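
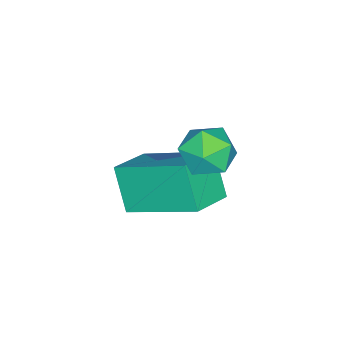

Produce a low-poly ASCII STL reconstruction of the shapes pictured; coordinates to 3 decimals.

solid 
facet normal -0.932 0.176 -0.317
outer loop
vertex -3.391 -1.566 -1.318
vertex -2.927 -0.994 -2.364
vertex -3.396 -3.425 -2.338
endloop
endfacet
facet normal -0.363 -0.447 0.817
outer loop
vertex -2.333 -3.626 -1.976
vertex -3.391 -1.566 -1.318
vertex -3.396 -3.425 -2.338
endloop
endfacet
facet normal -0.932 0.176 -0.318
outer loop
vertex -3.396 -3.425 -2.338
vertex -2.927 -0.994 -2.364
vertex -2.931 -2.853 -3.384
endloop
endfacet
facet normal -0.002 -0.877 -0.481
outer loop
vertex -2.931 -2.853 -3.384
vertex -2.333 -3.626 -1.976
vertex -3.396 -3.425 -2.338
endloop
endfacet
facet normal 0.002 0.877 0.481
outer loop
vertex -3.391 -1.566 -1.318
vertex -1.864 -1.195 -2.002
vertex -2.927 -0.994 -2.364
endloop
endfacet
facet normal -0.363 -0.448 0.817
outer loop
vertex -2.329 -1.767 -0.956
vertex -3.391 -1.566 -1.318
vertex -2.333 -3.626 -1.976
endloop
endfacet
facet normal 0.002 0.877 0.481
outer loop
vertex -2.329 -1.767 -0.956
vertex -1.864 -1.195 -2.002
vertex -3.391 -1.566 -1.318
endloop
endfacet
facet normal 0.363 0.448 -0.817
outer loop
vertex -2.927 -0.994 -2.364
vertex -1.864 -1.195 -2.002
vertex -2.931 -2.853 -3.384
endloop
endfacet
facet normal -0.002 -0.877 -0.481
outer loop
vertex -1.869 -3.054 -3.022
vertex -2.333 -3.626 -1.976
vertex -2.931 -2.853 -3.384
endloop
endfacet
facet normal 0.363 0.447 -0.817
outer loop
vertex -2.931 -2.853 -3.384
vertex -1.864 -1.195 -2.002
vertex -1.869 -3.054 -3.022
endloop
endfacet
facet normal 0.932 -0.176 0.317
outer loop
vertex -1.869 -3.054 -3.022
vertex -2.329 -1.767 -0.956
vertex -2.333 -3.626 -1.976
endloop
endfacet
facet normal 0.932 -0.177 0.318
outer loop
vertex -1.864 -1.195 -2.002
vertex -2.329 -1.767 -0.956
vertex -1.869 -3.054 -3.022
endloop
endfacet
facet normal 0.308 0.354 0.883
outer loop
vertex -2.504 -0.706 0.189
vertex -2.436 -1.404 0.445
vertex -1.858 -1.071 0.11
endloop
endfacet
facet normal 0.493 0.796 0.353
outer loop
vertex -2.504 -0.706 0.189
vertex -1.858 -1.071 0.11
vertex -2.124 -0.657 -0.452
endloop
endfacet
facet normal -0.103 0.995 0.015
outer loop
vertex -2.504 -0.706 0.189
vertex -2.124 -0.657 -0.452
vertex -2.866 -0.734 -0.463
endloop
endfacet
facet normal -0.656 0.677 0.335
outer loop
vertex -2.504 -0.706 0.189
vertex -2.866 -0.734 -0.463
vertex -3.059 -1.195 0.091
endloop
endfacet
facet normal -0.401 0.281 0.872
outer loop
vertex -2.504 -0.706 0.189
vertex -3.059 -1.195 0.091
vertex -2.436 -1.404 0.445
endloop
endfacet
facet normal 0.897 0.429 -0.108
outer loop
vertex -2.124 -0.657 -0.452
vertex -1.858 -1.071 0.11
vertex -1.821 -1.325 -0.591
endloop
endfacet
facet normal 0.598 -0.285 0.749
outer loop
vertex -1.858 -1.071 0.11
vertex -2.436 -1.404 0.445
vertex -2.014 -1.786 -0.037
endloop
endfacet
facet normal -0.551 -0.402 0.732
outer loop
vertex -2.436 -1.404 0.445
vertex -3.059 -1.195 0.091
vertex -2.756 -1.863 -0.048
endloop
endfacet
facet normal -0.962 0.238 -0.137
outer loop
vertex -3.059 -1.195 0.091
vertex -2.866 -0.734 -0.463
vertex -3.022 -1.449 -0.61
endloop
endfacet
facet normal -0.068 0.752 -0.656
outer loop
vertex -2.866 -0.734 -0.463
vertex -2.124 -0.657 -0.452
vertex -2.444 -1.116 -0.945
endloop
endfacet
facet normal 0.656 -0.677 -0.335
outer loop
vertex -2.376 -1.814 -0.689
vertex -1.821 -1.325 -0.591
vertex -2.014 -1.786 -0.037
endloop
endfacet
facet normal 0.103 -0.995 -0.015
outer loop
vertex -2.376 -1.814 -0.689
vertex -2.014 -1.786 -0.037
vertex -2.756 -1.863 -0.048
endloop
endfacet
facet normal -0.493 -0.796 -0.353
outer loop
vertex -2.376 -1.814 -0.689
vertex -2.756 -1.863 -0.048
vertex -3.022 -1.449 -0.61
endloop
endfacet
facet normal -0.308 -0.354 -0.883
outer loop
vertex -2.376 -1.814 -0.689
vertex -3.022 -1.449 -0.61
vertex -2.444 -1.116 -0.945
endloop
endfacet
facet normal 0.401 -0.281 -0.872
outer loop
vertex -2.376 -1.814 -0.689
vertex -2.444 -1.116 -0.945
vertex -1.821 -1.325 -0.591
endloop
endfacet
facet normal 0.962 -0.238 0.137
outer loop
vertex -2.014 -1.786 -0.037
vertex -1.821 -1.325 -0.591
vertex -1.858 -1.071 0.11
endloop
endfacet
facet normal 0.068 -0.752 0.656
outer loop
vertex -2.756 -1.863 -0.048
vertex -2.014 -1.786 -0.037
vertex -2.436 -1.404 0.445
endloop
endfacet
facet normal -0.897 -0.429 0.108
outer loop
vertex -3.022 -1.449 -0.61
vertex -2.756 -1.863 -0.048
vertex -3.059 -1.195 0.091
endloop
endfacet
facet normal -0.598 0.285 -0.749
outer loop
vertex -2.444 -1.116 -0.945
vertex -3.022 -1.449 -0.61
vertex -2.866 -0.734 -0.463
endloop
endfacet
facet normal 0.551 0.402 -0.732
outer loop
vertex -1.821 -1.325 -0.591
vertex -2.444 -1.116 -0.945
vertex -2.124 -0.657 -0.452
endloop
endfacet

endsolid


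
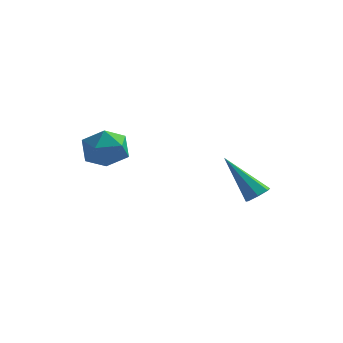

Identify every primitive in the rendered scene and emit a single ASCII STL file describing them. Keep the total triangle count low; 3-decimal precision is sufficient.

solid 
facet normal 0.636 -0.059 -0.769
outer loop
vertex 4.337 -0.332 1.109
vertex 3.92 -0.214 0.755
vertex 4.267 0.14 1.015
endloop
endfacet
facet normal 0.595 0.241 0.767
outer loop
vertex 4.337 -0.332 1.109
vertex 4.267 0.14 1.015
vertex 2.54 -0.086 2.425
endloop
endfacet
facet normal 0.637 -0.059 -0.769
outer loop
vertex 4.267 0.14 1.015
vertex 3.92 -0.214 0.755
vertex 3.936 0.345 0.725
endloop
endfacet
facet normal 0.207 0.894 0.396
outer loop
vertex 4.267 0.14 1.015
vertex 3.936 0.345 0.725
vertex 2.54 -0.086 2.425
endloop
endfacet
facet normal 0.635 -0.060 -0.770
outer loop
vertex 3.936 0.345 0.725
vertex 3.92 -0.214 0.755
vertex 3.592 0.13 0.458
endloop
endfacet
facet normal -0.444 0.885 -0.140
outer loop
vertex 3.936 0.345 0.725
vertex 3.592 0.13 0.458
vertex 2.54 -0.086 2.425
endloop
endfacet
facet normal 0.636 -0.059 -0.770
outer loop
vertex 3.592 0.13 0.458
vertex 3.92 -0.214 0.755
vertex 3.495 -0.344 0.414
endloop
endfacet
facet normal -0.870 0.219 -0.441
outer loop
vertex 3.592 0.13 0.458
vertex 3.495 -0.344 0.414
vertex 2.54 -0.086 2.425
endloop
endfacet
facet normal 0.636 -0.059 -0.770
outer loop
vertex 3.495 -0.344 0.414
vertex 3.92 -0.214 0.755
vertex 3.718 -0.72 0.627
endloop
endfacet
facet normal -0.749 -0.602 -0.278
outer loop
vertex 3.495 -0.344 0.414
vertex 3.718 -0.72 0.627
vertex 2.54 -0.086 2.425
endloop
endfacet
facet normal 0.635 -0.059 -0.770
outer loop
vertex 3.718 -0.72 0.627
vertex 3.92 -0.214 0.755
vertex 4.093 -0.715 0.936
endloop
endfacet
facet normal -0.173 -0.959 0.225
outer loop
vertex 3.718 -0.72 0.627
vertex 4.093 -0.715 0.936
vertex 2.54 -0.086 2.425
endloop
endfacet
facet normal 0.636 -0.058 -0.769
outer loop
vertex 4.093 -0.715 0.936
vertex 3.92 -0.214 0.755
vertex 4.337 -0.332 1.109
endloop
endfacet
facet normal 0.426 -0.584 0.691
outer loop
vertex 4.093 -0.715 0.936
vertex 4.337 -0.332 1.109
vertex 2.54 -0.086 2.425
endloop
endfacet
facet normal 0.044 0.955 0.292
outer loop
vertex -0.952 -2.149 3.173
vertex -1.438 -2.38 4.002
vertex -0.451 -2.419 3.98
endloop
endfacet
facet normal 0.607 0.786 -0.114
outer loop
vertex -0.952 -2.149 3.173
vertex -0.451 -2.419 3.98
vertex -0.178 -2.758 3.093
endloop
endfacet
facet normal 0.363 0.560 -0.745
outer loop
vertex -0.952 -2.149 3.173
vertex -0.178 -2.758 3.093
vertex -0.996 -2.928 2.566
endloop
endfacet
facet normal -0.350 0.588 -0.729
outer loop
vertex -0.952 -2.149 3.173
vertex -0.996 -2.928 2.566
vertex -1.775 -2.695 3.128
endloop
endfacet
facet normal -0.547 0.832 -0.089
outer loop
vertex -0.952 -2.149 3.173
vertex -1.775 -2.695 3.128
vertex -1.438 -2.38 4.002
endloop
endfacet
facet normal 0.949 0.244 0.199
outer loop
vertex -0.178 -2.758 3.093
vertex -0.451 -2.419 3.98
vertex -0.185 -3.365 3.872
endloop
endfacet
facet normal 0.039 0.516 0.855
outer loop
vertex -0.451 -2.419 3.98
vertex -1.438 -2.38 4.002
vertex -0.964 -3.132 4.434
endloop
endfacet
facet normal -0.918 0.318 0.239
outer loop
vertex -1.438 -2.38 4.002
vertex -1.775 -2.695 3.128
vertex -1.782 -3.302 3.907
endloop
endfacet
facet normal -0.598 -0.077 -0.797
outer loop
vertex -1.775 -2.695 3.128
vertex -0.996 -2.928 2.566
vertex -1.509 -3.641 3.02
endloop
endfacet
facet normal 0.555 -0.122 -0.823
outer loop
vertex -0.996 -2.928 2.566
vertex -0.178 -2.758 3.093
vertex -0.522 -3.68 2.998
endloop
endfacet
facet normal 0.350 -0.588 0.729
outer loop
vertex -1.008 -3.911 3.827
vertex -0.185 -3.365 3.872
vertex -0.964 -3.132 4.434
endloop
endfacet
facet normal -0.363 -0.560 0.745
outer loop
vertex -1.008 -3.911 3.827
vertex -0.964 -3.132 4.434
vertex -1.782 -3.302 3.907
endloop
endfacet
facet normal -0.607 -0.786 0.114
outer loop
vertex -1.008 -3.911 3.827
vertex -1.782 -3.302 3.907
vertex -1.509 -3.641 3.02
endloop
endfacet
facet normal -0.044 -0.955 -0.292
outer loop
vertex -1.008 -3.911 3.827
vertex -1.509 -3.641 3.02
vertex -0.522 -3.68 2.998
endloop
endfacet
facet normal 0.547 -0.832 0.089
outer loop
vertex -1.008 -3.911 3.827
vertex -0.522 -3.68 2.998
vertex -0.185 -3.365 3.872
endloop
endfacet
facet normal 0.598 0.077 0.797
outer loop
vertex -0.964 -3.132 4.434
vertex -0.185 -3.365 3.872
vertex -0.451 -2.419 3.98
endloop
endfacet
facet normal -0.555 0.122 0.823
outer loop
vertex -1.782 -3.302 3.907
vertex -0.964 -3.132 4.434
vertex -1.438 -2.38 4.002
endloop
endfacet
facet normal -0.949 -0.244 -0.199
outer loop
vertex -1.509 -3.641 3.02
vertex -1.782 -3.302 3.907
vertex -1.775 -2.695 3.128
endloop
endfacet
facet normal -0.039 -0.516 -0.855
outer loop
vertex -0.522 -3.68 2.998
vertex -1.509 -3.641 3.02
vertex -0.996 -2.928 2.566
endloop
endfacet
facet normal 0.918 -0.318 -0.239
outer loop
vertex -0.185 -3.365 3.872
vertex -0.522 -3.68 2.998
vertex -0.178 -2.758 3.093
endloop
endfacet

endsolid


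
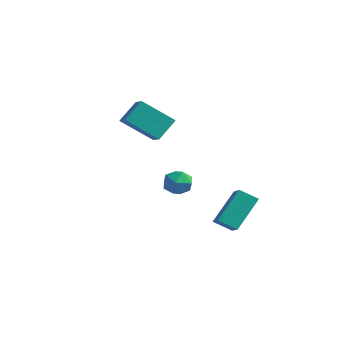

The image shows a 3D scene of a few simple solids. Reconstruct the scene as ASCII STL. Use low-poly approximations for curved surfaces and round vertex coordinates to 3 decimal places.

solid 
facet normal -0.757 0.472 -0.452
outer loop
vertex 1.902 -0.231 -3.114
vertex 1.899 1.274 -1.537
vertex 2.621 0.372 -3.688
endloop
endfacet
facet normal 0.001 -0.690 -0.724
outer loop
vertex 3.401 -0.114 -3.223
vertex 1.902 -0.231 -3.114
vertex 2.621 0.372 -3.688
endloop
endfacet
facet normal -0.757 0.472 -0.452
outer loop
vertex 2.621 0.372 -3.688
vertex 1.899 1.274 -1.537
vertex 2.618 1.877 -2.111
endloop
endfacet
facet normal 0.653 0.548 -0.522
outer loop
vertex 2.618 1.877 -2.111
vertex 3.401 -0.114 -3.223
vertex 2.621 0.372 -3.688
endloop
endfacet
facet normal -0.653 -0.548 0.522
outer loop
vertex 1.902 -0.231 -3.114
vertex 2.679 0.788 -1.072
vertex 1.899 1.274 -1.537
endloop
endfacet
facet normal 0.001 -0.690 -0.724
outer loop
vertex 2.682 -0.717 -2.649
vertex 1.902 -0.231 -3.114
vertex 3.401 -0.114 -3.223
endloop
endfacet
facet normal -0.653 -0.548 0.522
outer loop
vertex 2.682 -0.717 -2.649
vertex 2.679 0.788 -1.072
vertex 1.902 -0.231 -3.114
endloop
endfacet
facet normal -0.001 0.690 0.724
outer loop
vertex 1.899 1.274 -1.537
vertex 2.679 0.788 -1.072
vertex 2.618 1.877 -2.111
endloop
endfacet
facet normal 0.653 0.548 -0.522
outer loop
vertex 3.398 1.391 -1.646
vertex 3.401 -0.114 -3.223
vertex 2.618 1.877 -2.111
endloop
endfacet
facet normal -0.001 0.690 0.724
outer loop
vertex 2.618 1.877 -2.111
vertex 2.679 0.788 -1.072
vertex 3.398 1.391 -1.646
endloop
endfacet
facet normal 0.757 -0.472 0.452
outer loop
vertex 3.398 1.391 -1.646
vertex 2.682 -0.717 -2.649
vertex 3.401 -0.114 -3.223
endloop
endfacet
facet normal 0.757 -0.472 0.452
outer loop
vertex 2.679 0.788 -1.072
vertex 2.682 -0.717 -2.649
vertex 3.398 1.391 -1.646
endloop
endfacet
facet normal -0.893 0.446 0.059
outer loop
vertex 0.633 -1.171 -0.594
vertex 0.277 -1.909 -0.403
vertex 0.566 -1.411 0.21
endloop
endfacet
facet normal -0.371 0.898 0.237
outer loop
vertex 0.633 -1.171 -0.594
vertex 0.566 -1.411 0.21
vertex 1.274 -1.046 -0.063
endloop
endfacet
facet normal 0.077 0.946 -0.316
outer loop
vertex 0.633 -1.171 -0.594
vertex 1.274 -1.046 -0.063
vertex 1.421 -1.319 -0.845
endloop
endfacet
facet normal -0.168 0.522 -0.836
outer loop
vertex 0.633 -1.171 -0.594
vertex 1.421 -1.319 -0.845
vertex 0.806 -1.853 -1.055
endloop
endfacet
facet normal -0.767 0.214 -0.604
outer loop
vertex 0.633 -1.171 -0.594
vertex 0.806 -1.853 -1.055
vertex 0.277 -1.909 -0.403
endloop
endfacet
facet normal -0.014 0.616 0.787
outer loop
vertex 1.274 -1.046 -0.063
vertex 0.566 -1.411 0.21
vertex 1.314 -1.707 0.455
endloop
endfacet
facet normal -0.859 -0.117 0.499
outer loop
vertex 0.566 -1.411 0.21
vertex 0.277 -1.909 -0.403
vertex 0.699 -2.241 0.245
endloop
endfacet
facet normal -0.656 -0.490 -0.574
outer loop
vertex 0.277 -1.909 -0.403
vertex 0.806 -1.853 -1.055
vertex 0.846 -2.514 -0.537
endloop
endfacet
facet normal 0.315 0.010 -0.949
outer loop
vertex 0.806 -1.853 -1.055
vertex 1.421 -1.319 -0.845
vertex 1.554 -2.149 -0.81
endloop
endfacet
facet normal 0.712 0.694 -0.108
outer loop
vertex 1.421 -1.319 -0.845
vertex 1.274 -1.046 -0.063
vertex 1.843 -1.651 -0.197
endloop
endfacet
facet normal 0.168 -0.522 0.836
outer loop
vertex 1.487 -2.389 -0.006
vertex 1.314 -1.707 0.455
vertex 0.699 -2.241 0.245
endloop
endfacet
facet normal -0.077 -0.946 0.316
outer loop
vertex 1.487 -2.389 -0.006
vertex 0.699 -2.241 0.245
vertex 0.846 -2.514 -0.537
endloop
endfacet
facet normal 0.371 -0.898 -0.237
outer loop
vertex 1.487 -2.389 -0.006
vertex 0.846 -2.514 -0.537
vertex 1.554 -2.149 -0.81
endloop
endfacet
facet normal 0.893 -0.446 -0.059
outer loop
vertex 1.487 -2.389 -0.006
vertex 1.554 -2.149 -0.81
vertex 1.843 -1.651 -0.197
endloop
endfacet
facet normal 0.767 -0.214 0.604
outer loop
vertex 1.487 -2.389 -0.006
vertex 1.843 -1.651 -0.197
vertex 1.314 -1.707 0.455
endloop
endfacet
facet normal -0.315 -0.010 0.949
outer loop
vertex 0.699 -2.241 0.245
vertex 1.314 -1.707 0.455
vertex 0.566 -1.411 0.21
endloop
endfacet
facet normal -0.712 -0.694 0.108
outer loop
vertex 0.846 -2.514 -0.537
vertex 0.699 -2.241 0.245
vertex 0.277 -1.909 -0.403
endloop
endfacet
facet normal 0.014 -0.616 -0.787
outer loop
vertex 1.554 -2.149 -0.81
vertex 0.846 -2.514 -0.537
vertex 0.806 -1.853 -1.055
endloop
endfacet
facet normal 0.859 0.117 -0.499
outer loop
vertex 1.843 -1.651 -0.197
vertex 1.554 -2.149 -0.81
vertex 1.421 -1.319 -0.845
endloop
endfacet
facet normal 0.656 0.490 0.574
outer loop
vertex 1.314 -1.707 0.455
vertex 1.843 -1.651 -0.197
vertex 1.274 -1.046 -0.063
endloop
endfacet
facet normal -0.835 0.418 -0.358
outer loop
vertex -4.778 0.064 1.882
vertex -4.69 1.136 2.928
vertex -3.602 1.271 0.547
endloop
endfacet
facet normal -0.059 -0.714 -0.698
outer loop
vertex -2.75 0.844 0.912
vertex -4.778 0.064 1.882
vertex -3.602 1.271 0.547
endloop
endfacet
facet normal -0.835 0.418 -0.358
outer loop
vertex -3.602 1.271 0.547
vertex -4.69 1.136 2.928
vertex -3.514 2.342 1.593
endloop
endfacet
facet normal 0.547 0.561 -0.621
outer loop
vertex -3.514 2.342 1.593
vertex -2.75 0.844 0.912
vertex -3.602 1.271 0.547
endloop
endfacet
facet normal -0.547 -0.561 0.621
outer loop
vertex -4.778 0.064 1.882
vertex -3.838 0.709 3.293
vertex -4.69 1.136 2.928
endloop
endfacet
facet normal -0.059 -0.715 -0.697
outer loop
vertex -3.926 -0.362 2.247
vertex -4.778 0.064 1.882
vertex -2.75 0.844 0.912
endloop
endfacet
facet normal -0.547 -0.562 0.621
outer loop
vertex -3.926 -0.362 2.247
vertex -3.838 0.709 3.293
vertex -4.778 0.064 1.882
endloop
endfacet
facet normal 0.059 0.714 0.697
outer loop
vertex -4.69 1.136 2.928
vertex -3.838 0.709 3.293
vertex -3.514 2.342 1.593
endloop
endfacet
facet normal 0.547 0.561 -0.621
outer loop
vertex -2.662 1.916 1.958
vertex -2.75 0.844 0.912
vertex -3.514 2.342 1.593
endloop
endfacet
facet normal 0.058 0.714 0.697
outer loop
vertex -3.514 2.342 1.593
vertex -3.838 0.709 3.293
vertex -2.662 1.916 1.958
endloop
endfacet
facet normal 0.835 -0.418 0.358
outer loop
vertex -2.662 1.916 1.958
vertex -3.926 -0.362 2.247
vertex -2.75 0.844 0.912
endloop
endfacet
facet normal 0.835 -0.418 0.358
outer loop
vertex -3.838 0.709 3.293
vertex -3.926 -0.362 2.247
vertex -2.662 1.916 1.958
endloop
endfacet

endsolid


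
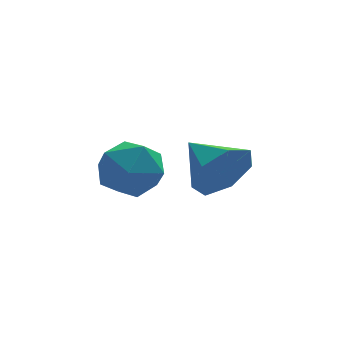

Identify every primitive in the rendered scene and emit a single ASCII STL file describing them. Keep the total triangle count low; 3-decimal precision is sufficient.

solid 
facet normal 0.376 -0.874 -0.309
outer loop
vertex 1.555 1.144 -3.89
vertex 1.181 0.681 -3.037
vertex 0.719 0.809 -3.96
endloop
endfacet
facet normal -0.230 0.713 -0.662
outer loop
vertex 1.555 1.144 -3.89
vertex 0.719 0.809 -3.96
vertex 0.579 2.079 -2.543
endloop
endfacet
facet normal 0.376 -0.874 -0.309
outer loop
vertex 0.719 0.809 -3.96
vertex 1.181 0.681 -3.037
vertex 0.231 0.378 -3.335
endloop
endfacet
facet normal -0.839 0.361 -0.406
outer loop
vertex 0.719 0.809 -3.96
vertex 0.231 0.378 -3.335
vertex 0.579 2.079 -2.543
endloop
endfacet
facet normal 0.376 -0.874 -0.309
outer loop
vertex 0.231 0.378 -3.335
vertex 1.181 0.681 -3.037
vertex 0.458 0.175 -2.486
endloop
endfacet
facet normal -0.960 0.069 0.273
outer loop
vertex 0.231 0.378 -3.335
vertex 0.458 0.175 -2.486
vertex 0.579 2.079 -2.543
endloop
endfacet
facet normal 0.376 -0.874 -0.309
outer loop
vertex 0.458 0.175 -2.486
vertex 1.181 0.681 -3.037
vertex 1.229 0.353 -2.051
endloop
endfacet
facet normal -0.501 0.058 0.864
outer loop
vertex 0.458 0.175 -2.486
vertex 1.229 0.353 -2.051
vertex 0.579 2.079 -2.543
endloop
endfacet
facet normal 0.376 -0.874 -0.309
outer loop
vertex 1.229 0.353 -2.051
vertex 1.181 0.681 -3.037
vertex 1.963 0.778 -2.359
endloop
endfacet
facet normal 0.193 0.335 0.922
outer loop
vertex 1.229 0.353 -2.051
vertex 1.963 0.778 -2.359
vertex 0.579 2.079 -2.543
endloop
endfacet
facet normal 0.376 -0.874 -0.309
outer loop
vertex 1.963 0.778 -2.359
vertex 1.181 0.681 -3.037
vertex 2.108 1.13 -3.178
endloop
endfacet
facet normal 0.598 0.693 0.404
outer loop
vertex 1.963 0.778 -2.359
vertex 2.108 1.13 -3.178
vertex 0.579 2.079 -2.543
endloop
endfacet
facet normal 0.376 -0.873 -0.309
outer loop
vertex 2.108 1.13 -3.178
vertex 1.181 0.681 -3.037
vertex 1.555 1.144 -3.89
endloop
endfacet
facet normal 0.409 0.861 -0.301
outer loop
vertex 2.108 1.13 -3.178
vertex 1.555 1.144 -3.89
vertex 0.579 2.079 -2.543
endloop
endfacet
facet normal -0.167 0.220 0.961
outer loop
vertex -1.445 0.948 -1.682
vertex -2.149 0.183 -1.629
vertex -1.15 -0.013 -1.411
endloop
endfacet
facet normal 0.505 0.374 0.778
outer loop
vertex -1.445 0.948 -1.682
vertex -1.15 -0.013 -1.411
vertex -0.563 0.548 -2.062
endloop
endfacet
facet normal 0.485 0.841 0.239
outer loop
vertex -1.445 0.948 -1.682
vertex -0.563 0.548 -2.062
vertex -1.198 1.09 -2.683
endloop
endfacet
facet normal -0.200 0.976 0.089
outer loop
vertex -1.445 0.948 -1.682
vertex -1.198 1.09 -2.683
vertex -2.179 0.865 -2.416
endloop
endfacet
facet normal -0.603 0.592 0.536
outer loop
vertex -1.445 0.948 -1.682
vertex -2.179 0.865 -2.416
vertex -2.149 0.183 -1.629
endloop
endfacet
facet normal 0.812 -0.224 0.539
outer loop
vertex -0.563 0.548 -2.062
vertex -1.15 -0.013 -1.411
vertex -0.721 -0.465 -2.244
endloop
endfacet
facet normal -0.276 -0.474 0.836
outer loop
vertex -1.15 -0.013 -1.411
vertex -2.149 0.183 -1.629
vertex -1.702 -0.69 -1.977
endloop
endfacet
facet normal -0.981 0.127 0.147
outer loop
vertex -2.149 0.183 -1.629
vertex -2.179 0.865 -2.416
vertex -2.337 -0.148 -2.598
endloop
endfacet
facet normal -0.328 0.749 -0.576
outer loop
vertex -2.179 0.865 -2.416
vertex -1.198 1.09 -2.683
vertex -1.75 0.413 -3.249
endloop
endfacet
facet normal 0.779 0.531 -0.333
outer loop
vertex -1.198 1.09 -2.683
vertex -0.563 0.548 -2.062
vertex -0.751 0.217 -3.031
endloop
endfacet
facet normal 0.200 -0.976 -0.089
outer loop
vertex -1.455 -0.548 -2.978
vertex -0.721 -0.465 -2.244
vertex -1.702 -0.69 -1.977
endloop
endfacet
facet normal -0.485 -0.841 -0.239
outer loop
vertex -1.455 -0.548 -2.978
vertex -1.702 -0.69 -1.977
vertex -2.337 -0.148 -2.598
endloop
endfacet
facet normal -0.505 -0.374 -0.778
outer loop
vertex -1.455 -0.548 -2.978
vertex -2.337 -0.148 -2.598
vertex -1.75 0.413 -3.249
endloop
endfacet
facet normal 0.167 -0.220 -0.961
outer loop
vertex -1.455 -0.548 -2.978
vertex -1.75 0.413 -3.249
vertex -0.751 0.217 -3.031
endloop
endfacet
facet normal 0.603 -0.592 -0.536
outer loop
vertex -1.455 -0.548 -2.978
vertex -0.751 0.217 -3.031
vertex -0.721 -0.465 -2.244
endloop
endfacet
facet normal 0.328 -0.749 0.576
outer loop
vertex -1.702 -0.69 -1.977
vertex -0.721 -0.465 -2.244
vertex -1.15 -0.013 -1.411
endloop
endfacet
facet normal -0.779 -0.531 0.333
outer loop
vertex -2.337 -0.148 -2.598
vertex -1.702 -0.69 -1.977
vertex -2.149 0.183 -1.629
endloop
endfacet
facet normal -0.812 0.224 -0.539
outer loop
vertex -1.75 0.413 -3.249
vertex -2.337 -0.148 -2.598
vertex -2.179 0.865 -2.416
endloop
endfacet
facet normal 0.276 0.474 -0.836
outer loop
vertex -0.751 0.217 -3.031
vertex -1.75 0.413 -3.249
vertex -1.198 1.09 -2.683
endloop
endfacet
facet normal 0.981 -0.127 -0.147
outer loop
vertex -0.721 -0.465 -2.244
vertex -0.751 0.217 -3.031
vertex -0.563 0.548 -2.062
endloop
endfacet

endsolid


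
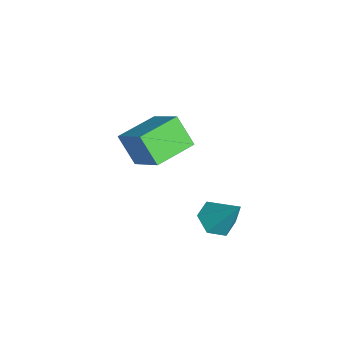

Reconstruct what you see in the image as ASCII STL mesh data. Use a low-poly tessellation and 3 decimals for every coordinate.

solid 
facet normal -0.705 -0.404 -0.583
outer loop
vertex -2.782 -3.733 -0.448
vertex -3.923 -2.082 -0.214
vertex -2.078 -3.059 -1.767
endloop
endfacet
facet normal 0.565 -0.817 -0.116
outer loop
vertex -0.577 -2.198 -0.526
vertex -2.782 -3.733 -0.448
vertex -2.078 -3.059 -1.767
endloop
endfacet
facet normal -0.705 -0.405 -0.583
outer loop
vertex -2.078 -3.059 -1.767
vertex -3.923 -2.082 -0.214
vertex -3.219 -1.409 -1.533
endloop
endfacet
facet normal 0.429 0.411 -0.804
outer loop
vertex -3.219 -1.409 -1.533
vertex -0.577 -2.198 -0.526
vertex -2.078 -3.059 -1.767
endloop
endfacet
facet normal -0.429 -0.411 0.804
outer loop
vertex -2.782 -3.733 -0.448
vertex -2.422 -1.221 1.027
vertex -3.923 -2.082 -0.214
endloop
endfacet
facet normal 0.565 -0.817 -0.115
outer loop
vertex -1.281 -2.871 0.793
vertex -2.782 -3.733 -0.448
vertex -0.577 -2.198 -0.526
endloop
endfacet
facet normal -0.429 -0.411 0.804
outer loop
vertex -1.281 -2.871 0.793
vertex -2.422 -1.221 1.027
vertex -2.782 -3.733 -0.448
endloop
endfacet
facet normal -0.564 0.817 0.116
outer loop
vertex -3.923 -2.082 -0.214
vertex -2.422 -1.221 1.027
vertex -3.219 -1.409 -1.533
endloop
endfacet
facet normal 0.429 0.411 -0.804
outer loop
vertex -1.718 -0.547 -0.292
vertex -0.577 -2.198 -0.526
vertex -3.219 -1.409 -1.533
endloop
endfacet
facet normal -0.565 0.817 0.116
outer loop
vertex -3.219 -1.409 -1.533
vertex -2.422 -1.221 1.027
vertex -1.718 -0.547 -0.292
endloop
endfacet
facet normal 0.705 0.405 0.583
outer loop
vertex -1.718 -0.547 -0.292
vertex -1.281 -2.871 0.793
vertex -0.577 -2.198 -0.526
endloop
endfacet
facet normal 0.705 0.405 0.583
outer loop
vertex -2.422 -1.221 1.027
vertex -1.281 -2.871 0.793
vertex -1.718 -0.547 -0.292
endloop
endfacet
facet normal -0.420 -0.454 -0.785
outer loop
vertex 3.043 -0.485 -1.749
vertex 2.275 -0.018 -1.608
vertex 2.922 0.322 -2.151
endloop
endfacet
facet normal 0.990 0.097 -0.104
outer loop
vertex 3.043 -0.485 -1.749
vertex 2.922 0.322 -2.151
vertex 3.085 0.858 -0.092
endloop
endfacet
facet normal -0.420 -0.455 -0.785
outer loop
vertex 2.922 0.322 -2.151
vertex 2.275 -0.018 -1.608
vertex 2.153 0.789 -2.01
endloop
endfacet
facet normal 0.467 0.846 -0.257
outer loop
vertex 2.922 0.322 -2.151
vertex 2.153 0.789 -2.01
vertex 3.085 0.858 -0.092
endloop
endfacet
facet normal -0.420 -0.455 -0.786
outer loop
vertex 2.153 0.789 -2.01
vertex 2.275 -0.018 -1.608
vertex 1.507 0.449 -1.468
endloop
endfacet
facet normal -0.364 0.920 0.144
outer loop
vertex 2.153 0.789 -2.01
vertex 1.507 0.449 -1.468
vertex 3.085 0.858 -0.092
endloop
endfacet
facet normal -0.419 -0.454 -0.786
outer loop
vertex 1.507 0.449 -1.468
vertex 2.275 -0.018 -1.608
vertex 1.628 -0.359 -1.066
endloop
endfacet
facet normal -0.672 0.247 0.698
outer loop
vertex 1.507 0.449 -1.468
vertex 1.628 -0.359 -1.066
vertex 3.085 0.858 -0.092
endloop
endfacet
facet normal -0.420 -0.454 -0.786
outer loop
vertex 1.628 -0.359 -1.066
vertex 2.275 -0.018 -1.608
vertex 2.397 -0.826 -1.207
endloop
endfacet
facet normal -0.149 -0.503 0.851
outer loop
vertex 1.628 -0.359 -1.066
vertex 2.397 -0.826 -1.207
vertex 3.085 0.858 -0.092
endloop
endfacet
facet normal -0.420 -0.454 -0.786
outer loop
vertex 2.397 -0.826 -1.207
vertex 2.275 -0.018 -1.608
vertex 3.043 -0.485 -1.749
endloop
endfacet
facet normal 0.682 -0.577 0.450
outer loop
vertex 2.397 -0.826 -1.207
vertex 3.043 -0.485 -1.749
vertex 3.085 0.858 -0.092
endloop
endfacet

endsolid


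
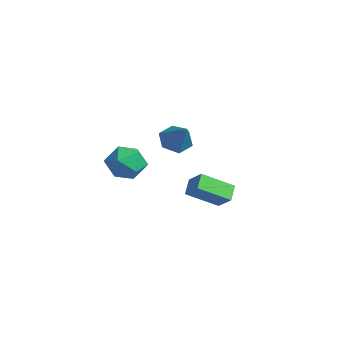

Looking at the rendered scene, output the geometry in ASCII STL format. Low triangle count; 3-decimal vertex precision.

solid 
facet normal -0.682 0.021 -0.731
outer loop
vertex -1.553 2.716 -2.206
vertex -1.973 2.066 -1.832
vertex -2.168 2.879 -1.627
endloop
endfacet
facet normal 0.423 0.884 0.201
outer loop
vertex -1.553 2.716 -2.206
vertex -2.168 2.879 -1.627
vertex -0.867 2.034 -0.648
endloop
endfacet
facet normal -0.682 0.021 -0.731
outer loop
vertex -2.168 2.879 -1.627
vertex -1.973 2.066 -1.832
vertex -2.588 2.229 -1.253
endloop
endfacet
facet normal -0.209 0.586 0.783
outer loop
vertex -2.168 2.879 -1.627
vertex -2.588 2.229 -1.253
vertex -0.867 2.034 -0.648
endloop
endfacet
facet normal -0.683 0.020 -0.731
outer loop
vertex -2.588 2.229 -1.253
vertex -1.973 2.066 -1.832
vertex -2.393 1.416 -1.457
endloop
endfacet
facet normal -0.346 -0.306 0.887
outer loop
vertex -2.588 2.229 -1.253
vertex -2.393 1.416 -1.457
vertex -0.867 2.034 -0.648
endloop
endfacet
facet normal -0.683 0.020 -0.731
outer loop
vertex -2.393 1.416 -1.457
vertex -1.973 2.066 -1.832
vertex -1.778 1.254 -2.036
endloop
endfacet
facet normal 0.148 -0.900 0.409
outer loop
vertex -2.393 1.416 -1.457
vertex -1.778 1.254 -2.036
vertex -0.867 2.034 -0.648
endloop
endfacet
facet normal -0.683 0.020 -0.731
outer loop
vertex -1.778 1.254 -2.036
vertex -1.973 2.066 -1.832
vertex -1.358 1.904 -2.411
endloop
endfacet
facet normal 0.779 -0.603 -0.172
outer loop
vertex -1.778 1.254 -2.036
vertex -1.358 1.904 -2.411
vertex -0.867 2.034 -0.648
endloop
endfacet
facet normal -0.682 0.021 -0.731
outer loop
vertex -1.358 1.904 -2.411
vertex -1.973 2.066 -1.832
vertex -1.553 2.716 -2.206
endloop
endfacet
facet normal 0.916 0.290 -0.277
outer loop
vertex -1.358 1.904 -2.411
vertex -1.553 2.716 -2.206
vertex -0.867 2.034 -0.648
endloop
endfacet
facet normal -0.754 -0.441 0.487
outer loop
vertex -3.524 -0.214 -2.901
vertex -2.968 -1.131 -2.87
vertex -2.871 -0.418 -2.075
endloop
endfacet
facet normal -0.727 0.256 0.638
outer loop
vertex -3.524 -0.214 -2.901
vertex -2.871 -0.418 -2.075
vertex -2.902 0.564 -2.504
endloop
endfacet
facet normal -0.787 0.616 0.025
outer loop
vertex -3.524 -0.214 -2.901
vertex -2.902 0.564 -2.504
vertex -3.018 0.459 -3.565
endloop
endfacet
facet normal -0.851 0.142 -0.505
outer loop
vertex -3.524 -0.214 -2.901
vertex -3.018 0.459 -3.565
vertex -3.058 -0.589 -3.792
endloop
endfacet
facet normal -0.831 -0.511 -0.219
outer loop
vertex -3.524 -0.214 -2.901
vertex -3.058 -0.589 -3.792
vertex -2.968 -1.131 -2.87
endloop
endfacet
facet normal -0.085 0.397 0.914
outer loop
vertex -2.902 0.564 -2.504
vertex -2.871 -0.418 -2.075
vertex -1.962 0.129 -2.228
endloop
endfacet
facet normal -0.128 -0.731 0.671
outer loop
vertex -2.871 -0.418 -2.075
vertex -2.968 -1.131 -2.87
vertex -2.002 -0.919 -2.455
endloop
endfacet
facet normal -0.252 -0.845 -0.472
outer loop
vertex -2.968 -1.131 -2.87
vertex -3.058 -0.589 -3.792
vertex -2.118 -1.024 -3.516
endloop
endfacet
facet normal -0.286 0.213 -0.934
outer loop
vertex -3.058 -0.589 -3.792
vertex -3.018 0.459 -3.565
vertex -2.149 -0.042 -3.945
endloop
endfacet
facet normal -0.182 0.980 -0.077
outer loop
vertex -3.018 0.459 -3.565
vertex -2.902 0.564 -2.504
vertex -2.052 0.671 -3.15
endloop
endfacet
facet normal 0.851 -0.142 0.505
outer loop
vertex -1.496 -0.246 -3.119
vertex -1.962 0.129 -2.228
vertex -2.002 -0.919 -2.455
endloop
endfacet
facet normal 0.787 -0.616 -0.025
outer loop
vertex -1.496 -0.246 -3.119
vertex -2.002 -0.919 -2.455
vertex -2.118 -1.024 -3.516
endloop
endfacet
facet normal 0.727 -0.256 -0.638
outer loop
vertex -1.496 -0.246 -3.119
vertex -2.118 -1.024 -3.516
vertex -2.149 -0.042 -3.945
endloop
endfacet
facet normal 0.754 0.441 -0.487
outer loop
vertex -1.496 -0.246 -3.119
vertex -2.149 -0.042 -3.945
vertex -2.052 0.671 -3.15
endloop
endfacet
facet normal 0.831 0.511 0.219
outer loop
vertex -1.496 -0.246 -3.119
vertex -2.052 0.671 -3.15
vertex -1.962 0.129 -2.228
endloop
endfacet
facet normal 0.286 -0.213 0.934
outer loop
vertex -2.002 -0.919 -2.455
vertex -1.962 0.129 -2.228
vertex -2.871 -0.418 -2.075
endloop
endfacet
facet normal 0.182 -0.980 0.077
outer loop
vertex -2.118 -1.024 -3.516
vertex -2.002 -0.919 -2.455
vertex -2.968 -1.131 -2.87
endloop
endfacet
facet normal 0.085 -0.397 -0.914
outer loop
vertex -2.149 -0.042 -3.945
vertex -2.118 -1.024 -3.516
vertex -3.058 -0.589 -3.792
endloop
endfacet
facet normal 0.128 0.731 -0.671
outer loop
vertex -2.052 0.671 -3.15
vertex -2.149 -0.042 -3.945
vertex -3.018 0.459 -3.565
endloop
endfacet
facet normal 0.252 0.845 0.472
outer loop
vertex -1.962 0.129 -2.228
vertex -2.052 0.671 -3.15
vertex -2.902 0.564 -2.504
endloop
endfacet
facet normal -0.738 -0.158 -0.656
outer loop
vertex 2.683 -0.051 -2.57
vertex 2.137 0.45 -2.077
vertex 3.168 1.343 -3.452
endloop
endfacet
facet normal 0.613 -0.564 -0.553
outer loop
vertex 3.943 1.51 -2.763
vertex 2.683 -0.051 -2.57
vertex 3.168 1.343 -3.452
endloop
endfacet
facet normal -0.738 -0.159 -0.656
outer loop
vertex 3.168 1.343 -3.452
vertex 2.137 0.45 -2.077
vertex 2.622 1.845 -2.96
endloop
endfacet
facet normal 0.282 0.810 -0.514
outer loop
vertex 2.622 1.845 -2.96
vertex 3.943 1.51 -2.763
vertex 3.168 1.343 -3.452
endloop
endfacet
facet normal -0.281 -0.811 0.513
outer loop
vertex 2.683 -0.051 -2.57
vertex 2.912 0.617 -1.388
vertex 2.137 0.45 -2.077
endloop
endfacet
facet normal 0.613 -0.564 -0.553
outer loop
vertex 3.458 0.115 -1.88
vertex 2.683 -0.051 -2.57
vertex 3.943 1.51 -2.763
endloop
endfacet
facet normal -0.283 -0.810 0.513
outer loop
vertex 3.458 0.115 -1.88
vertex 2.912 0.617 -1.388
vertex 2.683 -0.051 -2.57
endloop
endfacet
facet normal -0.613 0.564 0.553
outer loop
vertex 2.137 0.45 -2.077
vertex 2.912 0.617 -1.388
vertex 2.622 1.845 -2.96
endloop
endfacet
facet normal 0.282 0.811 -0.512
outer loop
vertex 3.397 2.011 -2.27
vertex 3.943 1.51 -2.763
vertex 2.622 1.845 -2.96
endloop
endfacet
facet normal -0.613 0.564 0.553
outer loop
vertex 2.622 1.845 -2.96
vertex 2.912 0.617 -1.388
vertex 3.397 2.011 -2.27
endloop
endfacet
facet normal 0.738 0.159 0.656
outer loop
vertex 3.397 2.011 -2.27
vertex 3.458 0.115 -1.88
vertex 3.943 1.51 -2.763
endloop
endfacet
facet normal 0.737 0.159 0.656
outer loop
vertex 2.912 0.617 -1.388
vertex 3.458 0.115 -1.88
vertex 3.397 2.011 -2.27
endloop
endfacet

endsolid


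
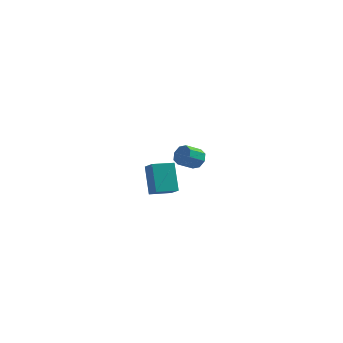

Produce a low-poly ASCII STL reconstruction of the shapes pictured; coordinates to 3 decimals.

solid 
facet normal -0.827 -0.548 0.129
outer loop
vertex 1.535 -3.524 -0.76
vertex 1.115 -2.584 0.542
vertex 1.043 -2.921 -1.355
endloop
endfacet
facet normal 0.254 -0.567 -0.784
outer loop
vertex 1.985 -2.296 -1.502
vertex 1.535 -3.524 -0.76
vertex 1.043 -2.921 -1.355
endloop
endfacet
facet normal -0.827 -0.548 0.129
outer loop
vertex 1.043 -2.921 -1.355
vertex 1.115 -2.584 0.542
vertex 0.622 -1.98 -0.053
endloop
endfacet
facet normal -0.503 0.615 -0.607
outer loop
vertex 0.622 -1.98 -0.053
vertex 1.985 -2.296 -1.502
vertex 1.043 -2.921 -1.355
endloop
endfacet
facet normal 0.503 -0.616 0.607
outer loop
vertex 1.535 -3.524 -0.76
vertex 2.057 -1.959 0.395
vertex 1.115 -2.584 0.542
endloop
endfacet
facet normal 0.253 -0.567 -0.784
outer loop
vertex 2.478 -2.9 -0.907
vertex 1.535 -3.524 -0.76
vertex 1.985 -2.296 -1.502
endloop
endfacet
facet normal 0.502 -0.616 0.607
outer loop
vertex 2.478 -2.9 -0.907
vertex 2.057 -1.959 0.395
vertex 1.535 -3.524 -0.76
endloop
endfacet
facet normal -0.253 0.566 0.784
outer loop
vertex 1.115 -2.584 0.542
vertex 2.057 -1.959 0.395
vertex 0.622 -1.98 -0.053
endloop
endfacet
facet normal -0.502 0.616 -0.607
outer loop
vertex 1.565 -1.356 -0.2
vertex 1.985 -2.296 -1.502
vertex 0.622 -1.98 -0.053
endloop
endfacet
facet normal -0.253 0.567 0.784
outer loop
vertex 0.622 -1.98 -0.053
vertex 2.057 -1.959 0.395
vertex 1.565 -1.356 -0.2
endloop
endfacet
facet normal 0.827 0.548 -0.129
outer loop
vertex 1.565 -1.356 -0.2
vertex 2.478 -2.9 -0.907
vertex 1.985 -2.296 -1.502
endloop
endfacet
facet normal 0.827 0.548 -0.129
outer loop
vertex 2.057 -1.959 0.395
vertex 2.478 -2.9 -0.907
vertex 1.565 -1.356 -0.2
endloop
endfacet
facet normal 0.611 0.580 -0.539
outer loop
vertex 2.302 3.785 -2.745
vertex 1.814 4.178 -2.876
vertex 2.255 4.143 -2.413
endloop
endfacet
facet normal 0.786 -0.362 0.501
outer loop
vertex 2.302 3.785 -2.745
vertex 2.255 4.143 -2.413
vertex 1.655 3.17 -2.174
endloop
endfacet
facet normal 0.786 -0.361 0.503
outer loop
vertex 1.655 3.17 -2.174
vertex 2.255 4.143 -2.413
vertex 1.607 3.528 -1.842
endloop
endfacet
facet normal -0.609 -0.582 0.539
outer loop
vertex 1.655 3.17 -2.174
vertex 1.607 3.528 -1.842
vertex 1.166 3.562 -2.304
endloop
endfacet
facet normal 0.611 0.581 -0.538
outer loop
vertex 2.255 4.143 -2.413
vertex 1.814 4.178 -2.876
vertex 1.949 4.521 -2.352
endloop
endfacet
facet normal 0.488 0.260 0.833
outer loop
vertex 2.255 4.143 -2.413
vertex 1.949 4.521 -2.352
vertex 1.607 3.528 -1.842
endloop
endfacet
facet normal 0.488 0.260 0.833
outer loop
vertex 1.607 3.528 -1.842
vertex 1.949 4.521 -2.352
vertex 1.302 3.905 -1.781
endloop
endfacet
facet normal -0.610 -0.581 0.539
outer loop
vertex 1.607 3.528 -1.842
vertex 1.302 3.905 -1.781
vertex 1.166 3.562 -2.304
endloop
endfacet
facet normal 0.611 0.581 -0.538
outer loop
vertex 1.949 4.521 -2.352
vertex 1.814 4.178 -2.876
vertex 1.564 4.698 -2.598
endloop
endfacet
facet normal -0.097 0.730 0.677
outer loop
vertex 1.949 4.521 -2.352
vertex 1.564 4.698 -2.598
vertex 1.302 3.905 -1.781
endloop
endfacet
facet normal -0.096 0.729 0.677
outer loop
vertex 1.302 3.905 -1.781
vertex 1.564 4.698 -2.598
vertex 0.917 4.083 -2.027
endloop
endfacet
facet normal -0.612 -0.579 0.539
outer loop
vertex 1.302 3.905 -1.781
vertex 0.917 4.083 -2.027
vertex 1.166 3.562 -2.304
endloop
endfacet
facet normal 0.609 0.581 -0.539
outer loop
vertex 1.564 4.698 -2.598
vertex 1.814 4.178 -2.876
vertex 1.325 4.57 -3.006
endloop
endfacet
facet normal -0.624 0.771 0.124
outer loop
vertex 1.564 4.698 -2.598
vertex 1.325 4.57 -3.006
vertex 0.917 4.083 -2.027
endloop
endfacet
facet normal -0.624 0.771 0.124
outer loop
vertex 0.917 4.083 -2.027
vertex 1.325 4.57 -3.006
vertex 0.678 3.955 -2.435
endloop
endfacet
facet normal -0.611 -0.579 0.540
outer loop
vertex 0.917 4.083 -2.027
vertex 0.678 3.955 -2.435
vertex 1.166 3.562 -2.304
endloop
endfacet
facet normal 0.609 0.582 -0.539
outer loop
vertex 1.325 4.57 -3.006
vertex 1.814 4.178 -2.876
vertex 1.373 4.212 -3.338
endloop
endfacet
facet normal -0.786 0.360 -0.502
outer loop
vertex 1.325 4.57 -3.006
vertex 1.373 4.212 -3.338
vertex 0.678 3.955 -2.435
endloop
endfacet
facet normal -0.786 0.362 -0.502
outer loop
vertex 0.678 3.955 -2.435
vertex 1.373 4.212 -3.338
vertex 0.725 3.597 -2.767
endloop
endfacet
facet normal -0.611 -0.580 0.539
outer loop
vertex 0.678 3.955 -2.435
vertex 0.725 3.597 -2.767
vertex 1.166 3.562 -2.304
endloop
endfacet
facet normal 0.610 0.581 -0.539
outer loop
vertex 1.373 4.212 -3.338
vertex 1.814 4.178 -2.876
vertex 1.678 3.835 -3.399
endloop
endfacet
facet normal -0.488 -0.260 -0.833
outer loop
vertex 1.373 4.212 -3.338
vertex 1.678 3.835 -3.399
vertex 0.725 3.597 -2.767
endloop
endfacet
facet normal -0.488 -0.260 -0.833
outer loop
vertex 0.725 3.597 -2.767
vertex 1.678 3.835 -3.399
vertex 1.031 3.219 -2.828
endloop
endfacet
facet normal -0.611 -0.581 0.538
outer loop
vertex 0.725 3.597 -2.767
vertex 1.031 3.219 -2.828
vertex 1.166 3.562 -2.304
endloop
endfacet
facet normal 0.612 0.579 -0.539
outer loop
vertex 1.678 3.835 -3.399
vertex 1.814 4.178 -2.876
vertex 2.063 3.657 -3.153
endloop
endfacet
facet normal 0.096 -0.729 -0.678
outer loop
vertex 1.678 3.835 -3.399
vertex 2.063 3.657 -3.153
vertex 1.031 3.219 -2.828
endloop
endfacet
facet normal 0.097 -0.730 -0.677
outer loop
vertex 1.031 3.219 -2.828
vertex 2.063 3.657 -3.153
vertex 1.416 3.042 -2.582
endloop
endfacet
facet normal -0.611 -0.581 0.538
outer loop
vertex 1.031 3.219 -2.828
vertex 1.416 3.042 -2.582
vertex 1.166 3.562 -2.304
endloop
endfacet
facet normal 0.611 0.579 -0.540
outer loop
vertex 2.063 3.657 -3.153
vertex 1.814 4.178 -2.876
vertex 2.302 3.785 -2.745
endloop
endfacet
facet normal 0.624 -0.771 -0.124
outer loop
vertex 2.063 3.657 -3.153
vertex 2.302 3.785 -2.745
vertex 1.416 3.042 -2.582
endloop
endfacet
facet normal 0.624 -0.771 -0.124
outer loop
vertex 1.416 3.042 -2.582
vertex 2.302 3.785 -2.745
vertex 1.655 3.17 -2.174
endloop
endfacet
facet normal -0.609 -0.581 0.539
outer loop
vertex 1.416 3.042 -2.582
vertex 1.655 3.17 -2.174
vertex 1.166 3.562 -2.304
endloop
endfacet

endsolid


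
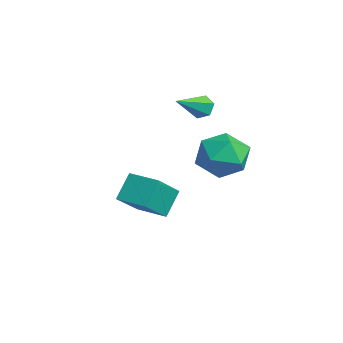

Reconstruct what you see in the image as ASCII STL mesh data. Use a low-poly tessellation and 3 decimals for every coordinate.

solid 
facet normal -0.778 -0.628 0.025
outer loop
vertex -2.262 0.895 -2.323
vertex -3.111 1.905 -3.378
vertex -1.794 0.277 -3.291
endloop
endfacet
facet normal 0.502 -0.598 0.625
outer loop
vertex -0.829 1.055 -3.322
vertex -2.262 0.895 -2.323
vertex -1.794 0.277 -3.291
endloop
endfacet
facet normal -0.778 -0.628 0.025
outer loop
vertex -1.794 0.277 -3.291
vertex -3.111 1.905 -3.378
vertex -2.643 1.287 -4.346
endloop
endfacet
facet normal 0.377 -0.499 -0.781
outer loop
vertex -2.643 1.287 -4.346
vertex -0.829 1.055 -3.322
vertex -1.794 0.277 -3.291
endloop
endfacet
facet normal -0.377 0.499 0.781
outer loop
vertex -2.262 0.895 -2.323
vertex -2.146 2.683 -3.409
vertex -3.111 1.905 -3.378
endloop
endfacet
facet normal 0.502 -0.598 0.625
outer loop
vertex -1.297 1.673 -2.354
vertex -2.262 0.895 -2.323
vertex -0.829 1.055 -3.322
endloop
endfacet
facet normal -0.377 0.499 0.781
outer loop
vertex -1.297 1.673 -2.354
vertex -2.146 2.683 -3.409
vertex -2.262 0.895 -2.323
endloop
endfacet
facet normal -0.502 0.598 -0.625
outer loop
vertex -3.111 1.905 -3.378
vertex -2.146 2.683 -3.409
vertex -2.643 1.287 -4.346
endloop
endfacet
facet normal 0.377 -0.499 -0.781
outer loop
vertex -1.678 2.065 -4.377
vertex -0.829 1.055 -3.322
vertex -2.643 1.287 -4.346
endloop
endfacet
facet normal -0.502 0.598 -0.625
outer loop
vertex -2.643 1.287 -4.346
vertex -2.146 2.683 -3.409
vertex -1.678 2.065 -4.377
endloop
endfacet
facet normal 0.778 0.628 -0.025
outer loop
vertex -1.678 2.065 -4.377
vertex -1.297 1.673 -2.354
vertex -0.829 1.055 -3.322
endloop
endfacet
facet normal 0.778 0.628 -0.025
outer loop
vertex -2.146 2.683 -3.409
vertex -1.297 1.673 -2.354
vertex -1.678 2.065 -4.377
endloop
endfacet
facet normal 0.043 0.554 0.831
outer loop
vertex 0.651 4.331 -0.263
vertex -0.053 3.699 0.195
vertex 0.975 3.491 0.28
endloop
endfacet
facet normal 0.666 0.569 0.483
outer loop
vertex 0.651 4.331 -0.263
vertex 0.975 3.491 0.28
vertex 1.432 3.733 -0.635
endloop
endfacet
facet normal 0.545 0.820 -0.173
outer loop
vertex 0.651 4.331 -0.263
vertex 1.432 3.733 -0.635
vertex 0.687 4.091 -1.286
endloop
endfacet
facet normal -0.152 0.961 -0.231
outer loop
vertex 0.651 4.331 -0.263
vertex 0.687 4.091 -1.286
vertex -0.23 4.069 -0.773
endloop
endfacet
facet normal -0.462 0.797 0.389
outer loop
vertex 0.651 4.331 -0.263
vertex -0.23 4.069 -0.773
vertex -0.053 3.699 0.195
endloop
endfacet
facet normal 0.900 -0.103 0.422
outer loop
vertex 1.432 3.733 -0.635
vertex 0.975 3.491 0.28
vertex 1.21 2.731 -0.407
endloop
endfacet
facet normal -0.107 -0.126 0.986
outer loop
vertex 0.975 3.491 0.28
vertex -0.053 3.699 0.195
vertex 0.293 2.709 0.106
endloop
endfacet
facet normal -0.925 0.267 0.271
outer loop
vertex -0.053 3.699 0.195
vertex -0.23 4.069 -0.773
vertex -0.452 3.067 -0.545
endloop
endfacet
facet normal -0.423 0.532 -0.733
outer loop
vertex -0.23 4.069 -0.773
vertex 0.687 4.091 -1.286
vertex 0.005 3.309 -1.46
endloop
endfacet
facet normal 0.706 0.304 -0.640
outer loop
vertex 0.687 4.091 -1.286
vertex 1.432 3.733 -0.635
vertex 1.033 3.101 -1.375
endloop
endfacet
facet normal 0.152 -0.961 0.231
outer loop
vertex 0.329 2.469 -0.917
vertex 1.21 2.731 -0.407
vertex 0.293 2.709 0.106
endloop
endfacet
facet normal -0.545 -0.820 0.173
outer loop
vertex 0.329 2.469 -0.917
vertex 0.293 2.709 0.106
vertex -0.452 3.067 -0.545
endloop
endfacet
facet normal -0.666 -0.569 -0.483
outer loop
vertex 0.329 2.469 -0.917
vertex -0.452 3.067 -0.545
vertex 0.005 3.309 -1.46
endloop
endfacet
facet normal -0.043 -0.554 -0.831
outer loop
vertex 0.329 2.469 -0.917
vertex 0.005 3.309 -1.46
vertex 1.033 3.101 -1.375
endloop
endfacet
facet normal 0.462 -0.797 -0.389
outer loop
vertex 0.329 2.469 -0.917
vertex 1.033 3.101 -1.375
vertex 1.21 2.731 -0.407
endloop
endfacet
facet normal 0.423 -0.532 0.733
outer loop
vertex 0.293 2.709 0.106
vertex 1.21 2.731 -0.407
vertex 0.975 3.491 0.28
endloop
endfacet
facet normal -0.706 -0.304 0.640
outer loop
vertex -0.452 3.067 -0.545
vertex 0.293 2.709 0.106
vertex -0.053 3.699 0.195
endloop
endfacet
facet normal -0.900 0.103 -0.422
outer loop
vertex 0.005 3.309 -1.46
vertex -0.452 3.067 -0.545
vertex -0.23 4.069 -0.773
endloop
endfacet
facet normal 0.107 0.126 -0.986
outer loop
vertex 1.033 3.101 -1.375
vertex 0.005 3.309 -1.46
vertex 0.687 4.091 -1.286
endloop
endfacet
facet normal 0.925 -0.267 -0.271
outer loop
vertex 1.21 2.731 -0.407
vertex 1.033 3.101 -1.375
vertex 1.432 3.733 -0.635
endloop
endfacet
facet normal -0.510 0.731 -0.453
outer loop
vertex -3.611 4.446 0.115
vertex -3.934 4.071 -0.126
vertex -4.072 4.279 0.365
endloop
endfacet
facet normal 0.325 0.392 0.861
outer loop
vertex -3.611 4.446 0.115
vertex -4.072 4.279 0.365
vertex -3.066 2.829 0.646
endloop
endfacet
facet normal -0.510 0.731 -0.453
outer loop
vertex -4.072 4.279 0.365
vertex -3.934 4.071 -0.126
vertex -4.395 3.904 0.124
endloop
endfacet
facet normal -0.468 -0.156 0.870
outer loop
vertex -4.072 4.279 0.365
vertex -4.395 3.904 0.124
vertex -3.066 2.829 0.646
endloop
endfacet
facet normal -0.511 0.730 -0.455
outer loop
vertex -4.395 3.904 0.124
vertex -3.934 4.071 -0.126
vertex -4.256 3.696 -0.366
endloop
endfacet
facet normal -0.654 -0.745 0.131
outer loop
vertex -4.395 3.904 0.124
vertex -4.256 3.696 -0.366
vertex -3.066 2.829 0.646
endloop
endfacet
facet normal -0.512 0.730 -0.454
outer loop
vertex -4.256 3.696 -0.366
vertex -3.934 4.071 -0.126
vertex -3.796 3.863 -0.616
endloop
endfacet
facet normal -0.049 -0.786 -0.616
outer loop
vertex -4.256 3.696 -0.366
vertex -3.796 3.863 -0.616
vertex -3.066 2.829 0.646
endloop
endfacet
facet normal -0.510 0.731 -0.454
outer loop
vertex -3.796 3.863 -0.616
vertex -3.934 4.071 -0.126
vertex -3.473 4.238 -0.375
endloop
endfacet
facet normal 0.743 -0.238 -0.625
outer loop
vertex -3.796 3.863 -0.616
vertex -3.473 4.238 -0.375
vertex -3.066 2.829 0.646
endloop
endfacet
facet normal -0.510 0.731 -0.454
outer loop
vertex -3.473 4.238 -0.375
vertex -3.934 4.071 -0.126
vertex -3.611 4.446 0.115
endloop
endfacet
facet normal 0.930 0.350 0.113
outer loop
vertex -3.473 4.238 -0.375
vertex -3.611 4.446 0.115
vertex -3.066 2.829 0.646
endloop
endfacet

endsolid


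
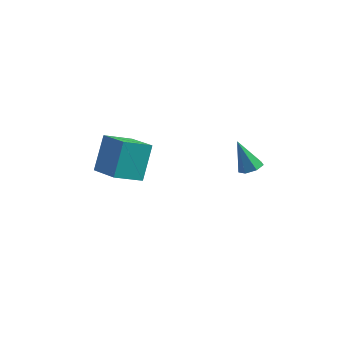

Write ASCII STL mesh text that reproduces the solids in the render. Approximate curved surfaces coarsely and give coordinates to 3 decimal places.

solid 
facet normal -0.767 0.522 -0.373
outer loop
vertex -2.527 2.728 1.923
vertex -1.59 3.63 1.26
vertex -2.539 1.647 0.434
endloop
endfacet
facet normal -0.641 -0.618 0.454
outer loop
vertex -1.25 0.77 1.06
vertex -2.527 2.728 1.923
vertex -2.539 1.647 0.434
endloop
endfacet
facet normal -0.767 0.522 -0.373
outer loop
vertex -2.539 1.647 0.434
vertex -1.59 3.63 1.26
vertex -1.602 2.55 -0.229
endloop
endfacet
facet normal -0.007 -0.587 -0.809
outer loop
vertex -1.602 2.55 -0.229
vertex -1.25 0.77 1.06
vertex -2.539 1.647 0.434
endloop
endfacet
facet normal 0.007 0.588 0.809
outer loop
vertex -2.527 2.728 1.923
vertex -0.301 2.753 1.886
vertex -1.59 3.63 1.26
endloop
endfacet
facet normal -0.642 -0.618 0.454
outer loop
vertex -1.238 1.85 2.549
vertex -2.527 2.728 1.923
vertex -1.25 0.77 1.06
endloop
endfacet
facet normal 0.007 0.587 0.809
outer loop
vertex -1.238 1.85 2.549
vertex -0.301 2.753 1.886
vertex -2.527 2.728 1.923
endloop
endfacet
facet normal 0.641 0.619 -0.454
outer loop
vertex -1.59 3.63 1.26
vertex -0.301 2.753 1.886
vertex -1.602 2.55 -0.229
endloop
endfacet
facet normal -0.007 -0.587 -0.809
outer loop
vertex -0.313 1.672 0.397
vertex -1.25 0.77 1.06
vertex -1.602 2.55 -0.229
endloop
endfacet
facet normal 0.642 0.618 -0.454
outer loop
vertex -1.602 2.55 -0.229
vertex -0.301 2.753 1.886
vertex -0.313 1.672 0.397
endloop
endfacet
facet normal 0.767 -0.523 0.373
outer loop
vertex -0.313 1.672 0.397
vertex -1.238 1.85 2.549
vertex -1.25 0.77 1.06
endloop
endfacet
facet normal 0.767 -0.522 0.373
outer loop
vertex -0.301 2.753 1.886
vertex -1.238 1.85 2.549
vertex -0.313 1.672 0.397
endloop
endfacet
facet normal 0.456 -0.125 -0.881
outer loop
vertex 4.504 3.227 1.692
vertex 3.991 3.123 1.441
vertex 4.263 3.631 1.51
endloop
endfacet
facet normal 0.565 0.595 0.572
outer loop
vertex 4.504 3.227 1.692
vertex 4.263 3.631 1.51
vertex 3.289 3.317 2.799
endloop
endfacet
facet normal 0.456 -0.124 -0.881
outer loop
vertex 4.263 3.631 1.51
vertex 3.991 3.123 1.441
vertex 3.818 3.652 1.277
endloop
endfacet
facet normal -0.056 0.979 0.196
outer loop
vertex 4.263 3.631 1.51
vertex 3.818 3.652 1.277
vertex 3.289 3.317 2.799
endloop
endfacet
facet normal 0.455 -0.124 -0.882
outer loop
vertex 3.818 3.652 1.277
vertex 3.991 3.123 1.441
vertex 3.502 3.275 1.167
endloop
endfacet
facet normal -0.745 0.658 -0.114
outer loop
vertex 3.818 3.652 1.277
vertex 3.502 3.275 1.167
vertex 3.289 3.317 2.799
endloop
endfacet
facet normal 0.455 -0.125 -0.882
outer loop
vertex 3.502 3.275 1.167
vertex 3.991 3.123 1.441
vertex 3.555 2.784 1.264
endloop
endfacet
facet normal -0.983 -0.131 -0.125
outer loop
vertex 3.502 3.275 1.167
vertex 3.555 2.784 1.264
vertex 3.289 3.317 2.799
endloop
endfacet
facet normal 0.456 -0.126 -0.881
outer loop
vertex 3.555 2.784 1.264
vertex 3.991 3.123 1.441
vertex 3.935 2.549 1.494
endloop
endfacet
facet normal -0.591 -0.788 0.171
outer loop
vertex 3.555 2.784 1.264
vertex 3.935 2.549 1.494
vertex 3.289 3.317 2.799
endloop
endfacet
facet normal 0.456 -0.126 -0.881
outer loop
vertex 3.935 2.549 1.494
vertex 3.991 3.123 1.441
vertex 4.358 2.746 1.685
endloop
endfacet
facet normal 0.135 -0.823 0.551
outer loop
vertex 3.935 2.549 1.494
vertex 4.358 2.746 1.685
vertex 3.289 3.317 2.799
endloop
endfacet
facet normal 0.456 -0.126 -0.881
outer loop
vertex 4.358 2.746 1.685
vertex 3.991 3.123 1.441
vertex 4.504 3.227 1.692
endloop
endfacet
facet normal 0.650 -0.208 0.731
outer loop
vertex 4.358 2.746 1.685
vertex 4.504 3.227 1.692
vertex 3.289 3.317 2.799
endloop
endfacet

endsolid


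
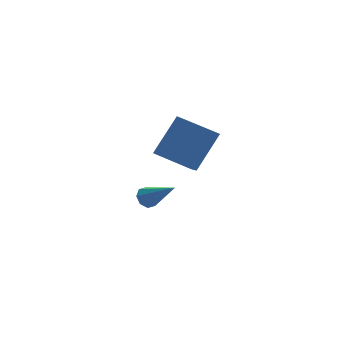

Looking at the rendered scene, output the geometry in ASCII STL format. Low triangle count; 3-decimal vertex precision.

solid 
facet normal -0.408 0.654 -0.637
outer loop
vertex -3.844 4.165 -4.295
vertex -4.09 4.396 -3.9
vertex -3.629 4.457 -4.133
endloop
endfacet
facet normal 0.816 -0.344 -0.464
outer loop
vertex -3.844 4.165 -4.295
vertex -3.629 4.457 -4.133
vertex -3.37 3.244 -2.78
endloop
endfacet
facet normal -0.408 0.655 -0.636
outer loop
vertex -3.629 4.457 -4.133
vertex -4.09 4.396 -3.9
vertex -3.684 4.714 -3.833
endloop
endfacet
facet normal 0.978 0.209 0.000
outer loop
vertex -3.629 4.457 -4.133
vertex -3.684 4.714 -3.833
vertex -3.37 3.244 -2.78
endloop
endfacet
facet normal -0.409 0.655 -0.635
outer loop
vertex -3.684 4.714 -3.833
vertex -4.09 4.396 -3.9
vertex -3.976 4.784 -3.573
endloop
endfacet
facet normal 0.629 0.537 0.562
outer loop
vertex -3.684 4.714 -3.833
vertex -3.976 4.784 -3.573
vertex -3.37 3.244 -2.78
endloop
endfacet
facet normal -0.409 0.655 -0.635
outer loop
vertex -3.976 4.784 -3.573
vertex -4.09 4.396 -3.9
vertex -4.335 4.627 -3.504
endloop
endfacet
facet normal -0.025 0.450 0.893
outer loop
vertex -3.976 4.784 -3.573
vertex -4.335 4.627 -3.504
vertex -3.37 3.244 -2.78
endloop
endfacet
facet normal -0.409 0.655 -0.635
outer loop
vertex -4.335 4.627 -3.504
vertex -4.09 4.396 -3.9
vertex -4.55 4.335 -3.667
endloop
endfacet
facet normal -0.602 -0.002 0.798
outer loop
vertex -4.335 4.627 -3.504
vertex -4.55 4.335 -3.667
vertex -3.37 3.244 -2.78
endloop
endfacet
facet normal -0.409 0.654 -0.636
outer loop
vertex -4.55 4.335 -3.667
vertex -4.09 4.396 -3.9
vertex -4.496 4.078 -3.966
endloop
endfacet
facet normal -0.763 -0.552 0.336
outer loop
vertex -4.55 4.335 -3.667
vertex -4.496 4.078 -3.966
vertex -3.37 3.244 -2.78
endloop
endfacet
facet normal -0.409 0.654 -0.637
outer loop
vertex -4.496 4.078 -3.966
vertex -4.09 4.396 -3.9
vertex -4.203 4.008 -4.226
endloop
endfacet
facet normal -0.413 -0.882 -0.228
outer loop
vertex -4.496 4.078 -3.966
vertex -4.203 4.008 -4.226
vertex -3.37 3.244 -2.78
endloop
endfacet
facet normal -0.408 0.654 -0.637
outer loop
vertex -4.203 4.008 -4.226
vertex -4.09 4.396 -3.9
vertex -3.844 4.165 -4.295
endloop
endfacet
facet normal 0.240 -0.794 -0.558
outer loop
vertex -4.203 4.008 -4.226
vertex -3.844 4.165 -4.295
vertex -3.37 3.244 -2.78
endloop
endfacet
facet normal -0.656 0.706 0.267
outer loop
vertex -4.892 1.477 0.584
vertex -3.776 1.967 2.029
vertex -4.44 2.109 0.021
endloop
endfacet
facet normal -0.590 -0.259 -0.765
outer loop
vertex -3.384 0.973 -0.409
vertex -4.892 1.477 0.584
vertex -4.44 2.109 0.021
endloop
endfacet
facet normal -0.656 0.706 0.267
outer loop
vertex -4.44 2.109 0.021
vertex -3.776 1.967 2.029
vertex -3.325 2.6 1.465
endloop
endfacet
facet normal 0.470 0.659 -0.587
outer loop
vertex -3.325 2.6 1.465
vertex -3.384 0.973 -0.409
vertex -4.44 2.109 0.021
endloop
endfacet
facet normal -0.470 -0.659 0.587
outer loop
vertex -4.892 1.477 0.584
vertex -2.72 0.831 1.599
vertex -3.776 1.967 2.029
endloop
endfacet
facet normal -0.590 -0.260 -0.764
outer loop
vertex -3.835 0.34 0.155
vertex -4.892 1.477 0.584
vertex -3.384 0.973 -0.409
endloop
endfacet
facet normal -0.470 -0.659 0.587
outer loop
vertex -3.835 0.34 0.155
vertex -2.72 0.831 1.599
vertex -4.892 1.477 0.584
endloop
endfacet
facet normal 0.591 0.260 0.764
outer loop
vertex -3.776 1.967 2.029
vertex -2.72 0.831 1.599
vertex -3.325 2.6 1.465
endloop
endfacet
facet normal 0.471 0.659 -0.587
outer loop
vertex -2.268 1.463 1.036
vertex -3.384 0.973 -0.409
vertex -3.325 2.6 1.465
endloop
endfacet
facet normal 0.590 0.260 0.765
outer loop
vertex -3.325 2.6 1.465
vertex -2.72 0.831 1.599
vertex -2.268 1.463 1.036
endloop
endfacet
facet normal 0.656 -0.706 -0.267
outer loop
vertex -2.268 1.463 1.036
vertex -3.835 0.34 0.155
vertex -3.384 0.973 -0.409
endloop
endfacet
facet normal 0.656 -0.706 -0.266
outer loop
vertex -2.72 0.831 1.599
vertex -3.835 0.34 0.155
vertex -2.268 1.463 1.036
endloop
endfacet

endsolid


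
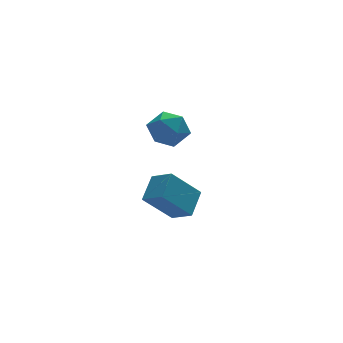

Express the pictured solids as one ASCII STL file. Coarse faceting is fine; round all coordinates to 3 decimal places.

solid 
facet normal -0.579 0.332 0.745
outer loop
vertex -0.026 2.037 3.582
vertex 0.344 1.31 4.194
vertex 0.804 2.22 4.146
endloop
endfacet
facet normal -0.399 0.864 0.306
outer loop
vertex -0.026 2.037 3.582
vertex 0.804 2.22 4.146
vertex 0.762 2.543 3.18
endloop
endfacet
facet normal -0.626 0.697 -0.349
outer loop
vertex -0.026 2.037 3.582
vertex 0.762 2.543 3.18
vertex 0.278 1.833 2.63
endloop
endfacet
facet normal -0.947 0.062 -0.316
outer loop
vertex -0.026 2.037 3.582
vertex 0.278 1.833 2.63
vertex 0.019 1.072 3.258
endloop
endfacet
facet normal -0.918 -0.164 0.361
outer loop
vertex -0.026 2.037 3.582
vertex 0.019 1.072 3.258
vertex 0.344 1.31 4.194
endloop
endfacet
facet normal 0.315 0.904 0.289
outer loop
vertex 0.762 2.543 3.18
vertex 0.804 2.22 4.146
vertex 1.621 2.128 3.542
endloop
endfacet
facet normal 0.021 0.042 0.999
outer loop
vertex 0.804 2.22 4.146
vertex 0.344 1.31 4.194
vertex 1.362 1.367 4.17
endloop
endfacet
facet normal -0.527 -0.762 0.377
outer loop
vertex 0.344 1.31 4.194
vertex 0.019 1.072 3.258
vertex 0.878 0.657 3.62
endloop
endfacet
facet normal -0.574 -0.396 -0.717
outer loop
vertex 0.019 1.072 3.258
vertex 0.278 1.833 2.63
vertex 0.836 0.98 2.654
endloop
endfacet
facet normal -0.054 0.634 -0.771
outer loop
vertex 0.278 1.833 2.63
vertex 0.762 2.543 3.18
vertex 1.296 1.89 2.606
endloop
endfacet
facet normal 0.947 -0.062 0.316
outer loop
vertex 1.666 1.163 3.218
vertex 1.621 2.128 3.542
vertex 1.362 1.367 4.17
endloop
endfacet
facet normal 0.626 -0.697 0.349
outer loop
vertex 1.666 1.163 3.218
vertex 1.362 1.367 4.17
vertex 0.878 0.657 3.62
endloop
endfacet
facet normal 0.399 -0.864 -0.306
outer loop
vertex 1.666 1.163 3.218
vertex 0.878 0.657 3.62
vertex 0.836 0.98 2.654
endloop
endfacet
facet normal 0.579 -0.332 -0.745
outer loop
vertex 1.666 1.163 3.218
vertex 0.836 0.98 2.654
vertex 1.296 1.89 2.606
endloop
endfacet
facet normal 0.918 0.164 -0.361
outer loop
vertex 1.666 1.163 3.218
vertex 1.296 1.89 2.606
vertex 1.621 2.128 3.542
endloop
endfacet
facet normal 0.574 0.396 0.717
outer loop
vertex 1.362 1.367 4.17
vertex 1.621 2.128 3.542
vertex 0.804 2.22 4.146
endloop
endfacet
facet normal 0.054 -0.634 0.771
outer loop
vertex 0.878 0.657 3.62
vertex 1.362 1.367 4.17
vertex 0.344 1.31 4.194
endloop
endfacet
facet normal -0.315 -0.904 -0.289
outer loop
vertex 0.836 0.98 2.654
vertex 0.878 0.657 3.62
vertex 0.019 1.072 3.258
endloop
endfacet
facet normal -0.021 -0.042 -0.999
outer loop
vertex 1.296 1.89 2.606
vertex 0.836 0.98 2.654
vertex 0.278 1.833 2.63
endloop
endfacet
facet normal 0.527 0.762 -0.377
outer loop
vertex 1.621 2.128 3.542
vertex 1.296 1.89 2.606
vertex 0.762 2.543 3.18
endloop
endfacet
facet normal -0.487 0.740 -0.464
outer loop
vertex 0.05 2.892 -1.568
vertex 0.854 3.887 -0.825
vertex 1.432 2.876 -3.042
endloop
endfacet
facet normal -0.543 -0.673 -0.502
outer loop
vertex 2.026 1.973 -2.475
vertex 0.05 2.892 -1.568
vertex 1.432 2.876 -3.042
endloop
endfacet
facet normal -0.486 0.740 -0.464
outer loop
vertex 1.432 2.876 -3.042
vertex 0.854 3.887 -0.825
vertex 2.236 3.871 -2.298
endloop
endfacet
facet normal 0.684 -0.008 -0.729
outer loop
vertex 2.236 3.871 -2.298
vertex 2.026 1.973 -2.475
vertex 1.432 2.876 -3.042
endloop
endfacet
facet normal -0.684 0.008 0.729
outer loop
vertex 0.05 2.892 -1.568
vertex 1.448 2.984 -0.258
vertex 0.854 3.887 -0.825
endloop
endfacet
facet normal -0.543 -0.672 -0.503
outer loop
vertex 0.644 1.989 -1.002
vertex 0.05 2.892 -1.568
vertex 2.026 1.973 -2.475
endloop
endfacet
facet normal -0.684 0.007 0.729
outer loop
vertex 0.644 1.989 -1.002
vertex 1.448 2.984 -0.258
vertex 0.05 2.892 -1.568
endloop
endfacet
facet normal 0.543 0.673 0.502
outer loop
vertex 0.854 3.887 -0.825
vertex 1.448 2.984 -0.258
vertex 2.236 3.871 -2.298
endloop
endfacet
facet normal 0.684 -0.008 -0.730
outer loop
vertex 2.83 2.968 -1.732
vertex 2.026 1.973 -2.475
vertex 2.236 3.871 -2.298
endloop
endfacet
facet normal 0.544 0.672 0.502
outer loop
vertex 2.236 3.871 -2.298
vertex 1.448 2.984 -0.258
vertex 2.83 2.968 -1.732
endloop
endfacet
facet normal 0.487 -0.740 0.464
outer loop
vertex 2.83 2.968 -1.732
vertex 0.644 1.989 -1.002
vertex 2.026 1.973 -2.475
endloop
endfacet
facet normal 0.486 -0.740 0.464
outer loop
vertex 1.448 2.984 -0.258
vertex 0.644 1.989 -1.002
vertex 2.83 2.968 -1.732
endloop
endfacet

endsolid


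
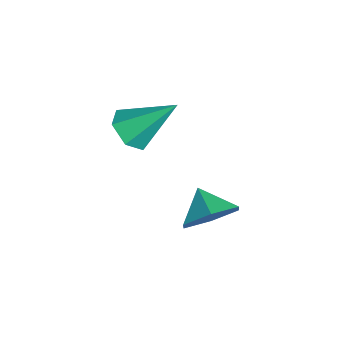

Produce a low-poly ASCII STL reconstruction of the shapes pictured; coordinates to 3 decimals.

solid 
facet normal -0.138 -0.726 -0.673
outer loop
vertex 0.807 -0.347 0.742
vertex 0.047 -0.114 0.647
vertex 0.623 0.201 0.189
endloop
endfacet
facet normal 0.953 0.303 -0.017
outer loop
vertex 0.807 -0.347 0.742
vertex 0.623 0.201 0.189
vertex 0.313 1.274 1.933
endloop
endfacet
facet normal -0.138 -0.726 -0.673
outer loop
vertex 0.623 0.201 0.189
vertex 0.047 -0.114 0.647
vertex -0.137 0.434 0.094
endloop
endfacet
facet normal 0.312 0.833 -0.457
outer loop
vertex 0.623 0.201 0.189
vertex -0.137 0.434 0.094
vertex 0.313 1.274 1.933
endloop
endfacet
facet normal -0.139 -0.726 -0.673
outer loop
vertex -0.137 0.434 0.094
vertex 0.047 -0.114 0.647
vertex -0.712 0.119 0.552
endloop
endfacet
facet normal -0.593 0.777 -0.210
outer loop
vertex -0.137 0.434 0.094
vertex -0.712 0.119 0.552
vertex 0.313 1.274 1.933
endloop
endfacet
facet normal -0.139 -0.727 -0.672
outer loop
vertex -0.712 0.119 0.552
vertex 0.047 -0.114 0.647
vertex -0.528 -0.428 1.106
endloop
endfacet
facet normal -0.858 0.193 0.476
outer loop
vertex -0.712 0.119 0.552
vertex -0.528 -0.428 1.106
vertex 0.313 1.274 1.933
endloop
endfacet
facet normal -0.140 -0.727 -0.672
outer loop
vertex -0.528 -0.428 1.106
vertex 0.047 -0.114 0.647
vertex 0.231 -0.662 1.201
endloop
endfacet
facet normal -0.219 -0.337 0.916
outer loop
vertex -0.528 -0.428 1.106
vertex 0.231 -0.662 1.201
vertex 0.313 1.274 1.933
endloop
endfacet
facet normal -0.139 -0.727 -0.673
outer loop
vertex 0.231 -0.662 1.201
vertex 0.047 -0.114 0.647
vertex 0.807 -0.347 0.742
endloop
endfacet
facet normal 0.688 -0.282 0.669
outer loop
vertex 0.231 -0.662 1.201
vertex 0.807 -0.347 0.742
vertex 0.313 1.274 1.933
endloop
endfacet
facet normal 0.818 0.231 -0.527
outer loop
vertex 2.465 1.926 -1.364
vertex 1.894 2.038 -2.202
vertex 2.063 2.836 -1.59
endloop
endfacet
facet normal -0.182 0.160 0.970
outer loop
vertex 2.465 1.926 -1.364
vertex 2.063 2.836 -1.59
vertex 0.986 1.782 -1.618
endloop
endfacet
facet normal 0.818 0.231 -0.527
outer loop
vertex 2.063 2.836 -1.59
vertex 1.894 2.038 -2.202
vertex 1.492 2.948 -2.428
endloop
endfacet
facet normal -0.613 0.613 0.499
outer loop
vertex 2.063 2.836 -1.59
vertex 1.492 2.948 -2.428
vertex 0.986 1.782 -1.618
endloop
endfacet
facet normal 0.818 0.231 -0.527
outer loop
vertex 1.492 2.948 -2.428
vertex 1.894 2.038 -2.202
vertex 1.323 2.149 -3.04
endloop
endfacet
facet normal -0.940 0.309 -0.143
outer loop
vertex 1.492 2.948 -2.428
vertex 1.323 2.149 -3.04
vertex 0.986 1.782 -1.618
endloop
endfacet
facet normal 0.818 0.231 -0.527
outer loop
vertex 1.323 2.149 -3.04
vertex 1.894 2.038 -2.202
vertex 1.725 1.239 -2.814
endloop
endfacet
facet normal -0.837 -0.448 -0.314
outer loop
vertex 1.323 2.149 -3.04
vertex 1.725 1.239 -2.814
vertex 0.986 1.782 -1.618
endloop
endfacet
facet normal 0.818 0.231 -0.527
outer loop
vertex 1.725 1.239 -2.814
vertex 1.894 2.038 -2.202
vertex 2.296 1.128 -1.976
endloop
endfacet
facet normal -0.406 -0.900 0.158
outer loop
vertex 1.725 1.239 -2.814
vertex 2.296 1.128 -1.976
vertex 0.986 1.782 -1.618
endloop
endfacet
facet normal 0.818 0.231 -0.527
outer loop
vertex 2.296 1.128 -1.976
vertex 1.894 2.038 -2.202
vertex 2.465 1.926 -1.364
endloop
endfacet
facet normal -0.079 -0.596 0.799
outer loop
vertex 2.296 1.128 -1.976
vertex 2.465 1.926 -1.364
vertex 0.986 1.782 -1.618
endloop
endfacet

endsolid


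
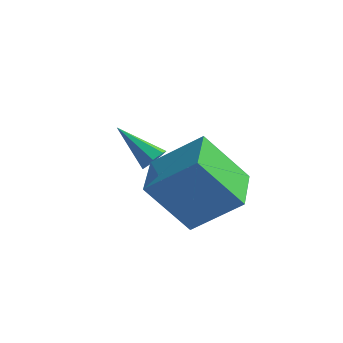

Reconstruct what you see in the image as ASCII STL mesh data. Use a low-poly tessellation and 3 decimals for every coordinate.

solid 
facet normal -0.621 -0.126 0.774
outer loop
vertex 0.522 -0.786 1.159
vertex 0.194 0.872 1.166
vertex -1.02 -1.086 -0.127
endloop
endfacet
facet normal 0.194 -0.981 -0.004
outer loop
vertex 0.326 -0.812 -1.806
vertex 0.522 -0.786 1.159
vertex -1.02 -1.086 -0.127
endloop
endfacet
facet normal -0.620 -0.127 0.774
outer loop
vertex -1.02 -1.086 -0.127
vertex 0.194 0.872 1.166
vertex -1.349 0.572 -0.119
endloop
endfacet
facet normal -0.760 -0.148 -0.633
outer loop
vertex -1.349 0.572 -0.119
vertex 0.326 -0.812 -1.806
vertex -1.02 -1.086 -0.127
endloop
endfacet
facet normal 0.760 0.148 0.633
outer loop
vertex 0.522 -0.786 1.159
vertex 1.54 1.146 -0.513
vertex 0.194 0.872 1.166
endloop
endfacet
facet normal 0.194 -0.981 -0.004
outer loop
vertex 1.869 -0.512 -0.521
vertex 0.522 -0.786 1.159
vertex 0.326 -0.812 -1.806
endloop
endfacet
facet normal 0.760 0.148 0.633
outer loop
vertex 1.869 -0.512 -0.521
vertex 1.54 1.146 -0.513
vertex 0.522 -0.786 1.159
endloop
endfacet
facet normal -0.194 0.981 0.004
outer loop
vertex 0.194 0.872 1.166
vertex 1.54 1.146 -0.513
vertex -1.349 0.572 -0.119
endloop
endfacet
facet normal -0.760 -0.148 -0.633
outer loop
vertex -0.002 0.846 -1.799
vertex 0.326 -0.812 -1.806
vertex -1.349 0.572 -0.119
endloop
endfacet
facet normal -0.194 0.981 0.004
outer loop
vertex -1.349 0.572 -0.119
vertex 1.54 1.146 -0.513
vertex -0.002 0.846 -1.799
endloop
endfacet
facet normal 0.620 0.126 -0.774
outer loop
vertex -0.002 0.846 -1.799
vertex 1.869 -0.512 -0.521
vertex 0.326 -0.812 -1.806
endloop
endfacet
facet normal 0.621 0.127 -0.774
outer loop
vertex 1.54 1.146 -0.513
vertex 1.869 -0.512 -0.521
vertex -0.002 0.846 -1.799
endloop
endfacet
facet normal 0.790 -0.223 -0.572
outer loop
vertex -1.486 2.131 -0.77
vertex -1.779 2.16 -1.186
vertex -1.51 2.53 -0.959
endloop
endfacet
facet normal 0.384 0.414 0.825
outer loop
vertex -1.486 2.131 -0.77
vertex -1.51 2.53 -0.959
vertex -3.121 2.54 -0.214
endloop
endfacet
facet normal 0.790 -0.223 -0.571
outer loop
vertex -1.51 2.53 -0.959
vertex -1.779 2.16 -1.186
vertex -1.737 2.651 -1.32
endloop
endfacet
facet normal 0.120 0.962 0.247
outer loop
vertex -1.51 2.53 -0.959
vertex -1.737 2.651 -1.32
vertex -3.121 2.54 -0.214
endloop
endfacet
facet normal 0.790 -0.224 -0.572
outer loop
vertex -1.737 2.651 -1.32
vertex -1.779 2.16 -1.186
vertex -1.995 2.402 -1.579
endloop
endfacet
facet normal -0.390 0.826 -0.406
outer loop
vertex -1.737 2.651 -1.32
vertex -1.995 2.402 -1.579
vertex -3.121 2.54 -0.214
endloop
endfacet
facet normal 0.789 -0.224 -0.572
outer loop
vertex -1.995 2.402 -1.579
vertex -1.779 2.16 -1.186
vertex -2.091 1.972 -1.543
endloop
endfacet
facet normal -0.760 0.116 -0.639
outer loop
vertex -1.995 2.402 -1.579
vertex -2.091 1.972 -1.543
vertex -3.121 2.54 -0.214
endloop
endfacet
facet normal 0.789 -0.222 -0.573
outer loop
vertex -2.091 1.972 -1.543
vertex -1.779 2.16 -1.186
vertex -1.951 1.683 -1.238
endloop
endfacet
facet normal -0.715 -0.641 -0.280
outer loop
vertex -2.091 1.972 -1.543
vertex -1.951 1.683 -1.238
vertex -3.121 2.54 -0.214
endloop
endfacet
facet normal 0.790 -0.222 -0.572
outer loop
vertex -1.951 1.683 -1.238
vertex -1.779 2.16 -1.186
vertex -1.682 1.754 -0.894
endloop
endfacet
facet normal -0.285 -0.870 0.402
outer loop
vertex -1.951 1.683 -1.238
vertex -1.682 1.754 -0.894
vertex -3.121 2.54 -0.214
endloop
endfacet
facet normal 0.790 -0.223 -0.572
outer loop
vertex -1.682 1.754 -0.894
vertex -1.779 2.16 -1.186
vertex -1.486 2.131 -0.77
endloop
endfacet
facet normal 0.204 -0.400 0.894
outer loop
vertex -1.682 1.754 -0.894
vertex -1.486 2.131 -0.77
vertex -3.121 2.54 -0.214
endloop
endfacet

endsolid


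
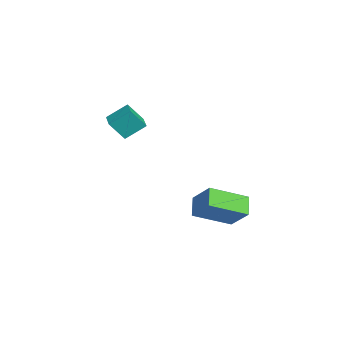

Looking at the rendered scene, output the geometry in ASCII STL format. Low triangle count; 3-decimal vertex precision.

solid 
facet normal -0.996 -0.086 0.002
outer loop
vertex -4.143 -3.154 4.123
vertex -4.212 -2.381 3.106
vertex -4.054 -4.208 3.317
endloop
endfacet
facet normal 0.054 -0.604 0.795
outer loop
vertex -2.788 -4.099 3.314
vertex -4.143 -3.154 4.123
vertex -4.054 -4.208 3.317
endloop
endfacet
facet normal -0.996 -0.086 0.001
outer loop
vertex -4.054 -4.208 3.317
vertex -4.212 -2.381 3.106
vertex -4.122 -3.435 2.299
endloop
endfacet
facet normal 0.067 -0.792 -0.606
outer loop
vertex -4.122 -3.435 2.299
vertex -2.788 -4.099 3.314
vertex -4.054 -4.208 3.317
endloop
endfacet
facet normal -0.067 0.792 0.607
outer loop
vertex -4.143 -3.154 4.123
vertex -2.946 -2.272 3.103
vertex -4.212 -2.381 3.106
endloop
endfacet
facet normal 0.053 -0.604 0.795
outer loop
vertex -2.878 -3.045 4.121
vertex -4.143 -3.154 4.123
vertex -2.788 -4.099 3.314
endloop
endfacet
facet normal -0.067 0.792 0.606
outer loop
vertex -2.878 -3.045 4.121
vertex -2.946 -2.272 3.103
vertex -4.143 -3.154 4.123
endloop
endfacet
facet normal -0.054 0.604 -0.795
outer loop
vertex -4.212 -2.381 3.106
vertex -2.946 -2.272 3.103
vertex -4.122 -3.435 2.299
endloop
endfacet
facet normal 0.067 -0.792 -0.607
outer loop
vertex -2.857 -3.326 2.297
vertex -2.788 -4.099 3.314
vertex -4.122 -3.435 2.299
endloop
endfacet
facet normal -0.053 0.604 -0.795
outer loop
vertex -4.122 -3.435 2.299
vertex -2.946 -2.272 3.103
vertex -2.857 -3.326 2.297
endloop
endfacet
facet normal 0.996 0.086 -0.002
outer loop
vertex -2.857 -3.326 2.297
vertex -2.878 -3.045 4.121
vertex -2.788 -4.099 3.314
endloop
endfacet
facet normal 0.996 0.085 -0.002
outer loop
vertex -2.946 -2.272 3.103
vertex -2.878 -3.045 4.121
vertex -2.857 -3.326 2.297
endloop
endfacet
facet normal -0.769 0.080 0.634
outer loop
vertex 1.899 -0.317 0.267
vertex 2.819 0.391 1.293
vertex 1.401 1.542 -0.571
endloop
endfacet
facet normal -0.593 -0.458 -0.662
outer loop
vertex 2.301 1.449 -1.313
vertex 1.899 -0.317 0.267
vertex 1.401 1.542 -0.571
endloop
endfacet
facet normal -0.769 0.080 0.634
outer loop
vertex 1.401 1.542 -0.571
vertex 2.819 0.391 1.293
vertex 2.322 2.251 0.455
endloop
endfacet
facet normal -0.237 0.886 -0.399
outer loop
vertex 2.322 2.251 0.455
vertex 2.301 1.449 -1.313
vertex 1.401 1.542 -0.571
endloop
endfacet
facet normal 0.237 -0.886 0.399
outer loop
vertex 1.899 -0.317 0.267
vertex 3.719 0.298 0.551
vertex 2.819 0.391 1.293
endloop
endfacet
facet normal -0.594 -0.457 -0.662
outer loop
vertex 2.798 -0.411 -0.475
vertex 1.899 -0.317 0.267
vertex 2.301 1.449 -1.313
endloop
endfacet
facet normal 0.237 -0.886 0.399
outer loop
vertex 2.798 -0.411 -0.475
vertex 3.719 0.298 0.551
vertex 1.899 -0.317 0.267
endloop
endfacet
facet normal 0.593 0.457 0.663
outer loop
vertex 2.819 0.391 1.293
vertex 3.719 0.298 0.551
vertex 2.322 2.251 0.455
endloop
endfacet
facet normal -0.237 0.886 -0.399
outer loop
vertex 3.221 2.157 -0.287
vertex 2.301 1.449 -1.313
vertex 2.322 2.251 0.455
endloop
endfacet
facet normal 0.594 0.457 0.662
outer loop
vertex 2.322 2.251 0.455
vertex 3.719 0.298 0.551
vertex 3.221 2.157 -0.287
endloop
endfacet
facet normal 0.769 -0.080 -0.634
outer loop
vertex 3.221 2.157 -0.287
vertex 2.798 -0.411 -0.475
vertex 2.301 1.449 -1.313
endloop
endfacet
facet normal 0.769 -0.080 -0.635
outer loop
vertex 3.719 0.298 0.551
vertex 2.798 -0.411 -0.475
vertex 3.221 2.157 -0.287
endloop
endfacet

endsolid
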